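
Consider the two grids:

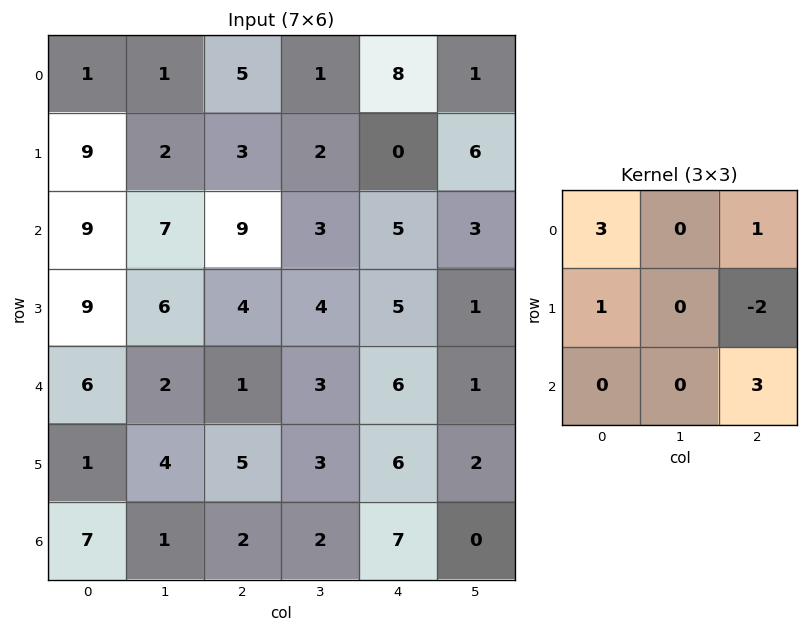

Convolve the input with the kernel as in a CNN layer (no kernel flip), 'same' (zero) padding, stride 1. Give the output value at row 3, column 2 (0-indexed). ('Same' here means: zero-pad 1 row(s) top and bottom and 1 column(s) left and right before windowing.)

The receptive field on the zero-padded input at this output position is [7 9 3 / 6 4 4 / 2 1 3]. Elementwise product with the kernel and sum: 7·3 + 3·1 + 6·1 + 4·-2 + 3·3.

31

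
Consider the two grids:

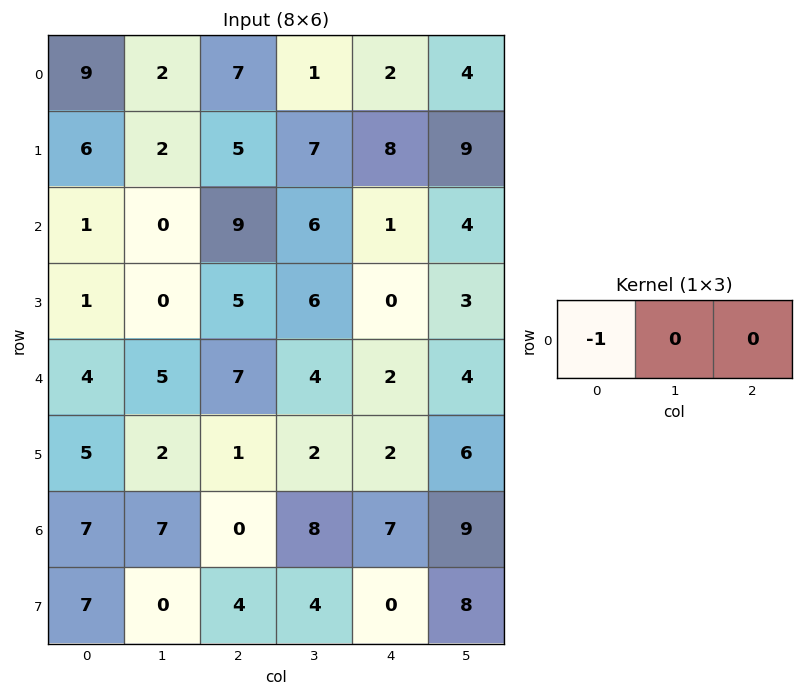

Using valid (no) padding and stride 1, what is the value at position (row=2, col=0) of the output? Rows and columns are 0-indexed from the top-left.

The receptive field on the input at this output position is [1 0 9]. Elementwise product with the kernel and sum: 1·-1.

-1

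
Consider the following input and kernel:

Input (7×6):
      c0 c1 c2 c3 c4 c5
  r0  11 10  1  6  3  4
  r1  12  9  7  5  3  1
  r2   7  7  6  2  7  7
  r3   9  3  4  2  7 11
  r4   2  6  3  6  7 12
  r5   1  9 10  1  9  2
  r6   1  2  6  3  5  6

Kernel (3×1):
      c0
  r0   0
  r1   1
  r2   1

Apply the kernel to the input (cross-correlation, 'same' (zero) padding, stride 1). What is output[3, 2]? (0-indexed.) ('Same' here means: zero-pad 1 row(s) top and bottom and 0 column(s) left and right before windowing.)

The receptive field on the zero-padded input at this output position is [6 / 4 / 3]. Elementwise product with the kernel and sum: 4·1 + 3·1.

7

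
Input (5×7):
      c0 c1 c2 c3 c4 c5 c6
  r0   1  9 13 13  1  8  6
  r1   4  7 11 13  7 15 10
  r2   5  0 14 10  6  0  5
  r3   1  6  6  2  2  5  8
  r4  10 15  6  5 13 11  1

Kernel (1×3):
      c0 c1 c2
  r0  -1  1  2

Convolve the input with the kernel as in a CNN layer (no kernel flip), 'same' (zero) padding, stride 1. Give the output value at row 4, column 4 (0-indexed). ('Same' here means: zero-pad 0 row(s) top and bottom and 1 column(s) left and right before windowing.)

30

The receptive field on the zero-padded input at this output position is [5 13 11]. Elementwise product with the kernel and sum: 5·-1 + 13·1 + 11·2.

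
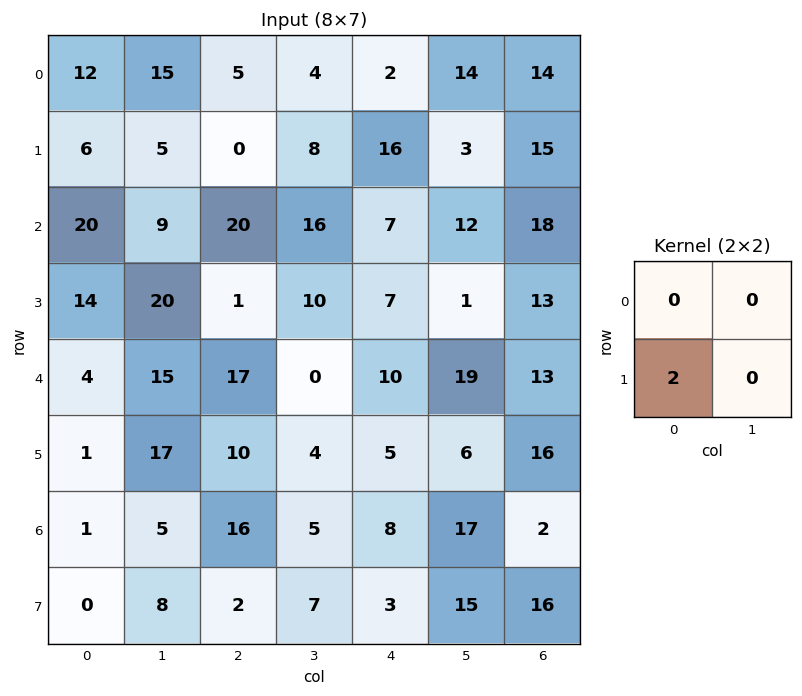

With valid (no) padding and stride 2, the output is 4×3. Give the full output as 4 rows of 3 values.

Output[0,0]: The receptive field on the input at this output position is [12 15 / 6 5]. Elementwise product with the kernel and sum: 6·2.

12 0 32
28 2 14
2 20 10
0 4 6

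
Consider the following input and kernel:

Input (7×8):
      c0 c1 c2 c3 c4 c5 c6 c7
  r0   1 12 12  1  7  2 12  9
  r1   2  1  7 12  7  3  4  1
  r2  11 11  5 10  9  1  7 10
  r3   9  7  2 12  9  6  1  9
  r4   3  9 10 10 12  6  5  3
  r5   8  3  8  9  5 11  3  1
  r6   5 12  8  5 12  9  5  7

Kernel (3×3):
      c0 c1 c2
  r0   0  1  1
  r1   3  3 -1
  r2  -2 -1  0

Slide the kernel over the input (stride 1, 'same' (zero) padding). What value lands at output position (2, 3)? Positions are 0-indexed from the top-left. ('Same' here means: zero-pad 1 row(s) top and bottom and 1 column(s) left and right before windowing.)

The receptive field on the zero-padded input at this output position is [7 12 7 / 5 10 9 / 2 12 9]. Elementwise product with the kernel and sum: 12·1 + 7·1 + 5·3 + 10·3 + 9·-1 + 2·-2 + 12·-1.

39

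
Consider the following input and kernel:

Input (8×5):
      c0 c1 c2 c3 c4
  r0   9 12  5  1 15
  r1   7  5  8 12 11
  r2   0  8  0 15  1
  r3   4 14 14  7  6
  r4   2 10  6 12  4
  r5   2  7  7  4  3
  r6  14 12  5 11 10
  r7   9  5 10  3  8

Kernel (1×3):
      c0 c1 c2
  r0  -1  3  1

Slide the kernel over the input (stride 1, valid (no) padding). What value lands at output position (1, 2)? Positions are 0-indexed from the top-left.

The receptive field on the input at this output position is [8 12 11]. Elementwise product with the kernel and sum: 8·-1 + 12·3 + 11·1.

39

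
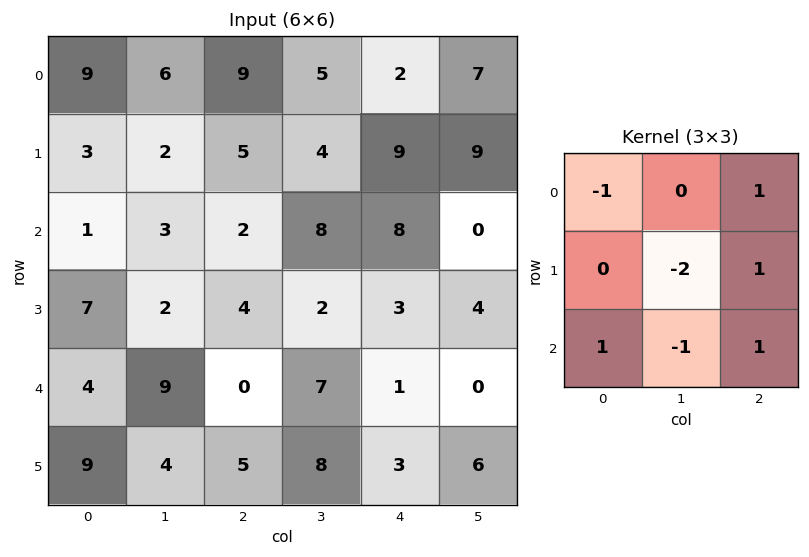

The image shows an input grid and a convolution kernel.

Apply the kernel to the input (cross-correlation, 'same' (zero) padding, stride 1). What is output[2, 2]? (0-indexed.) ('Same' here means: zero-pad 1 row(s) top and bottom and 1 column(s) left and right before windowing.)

The receptive field on the zero-padded input at this output position is [2 5 4 / 3 2 8 / 2 4 2]. Elementwise product with the kernel and sum: 2·-1 + 4·1 + 2·-2 + 8·1 + 2·1 + 4·-1 + 2·1.

6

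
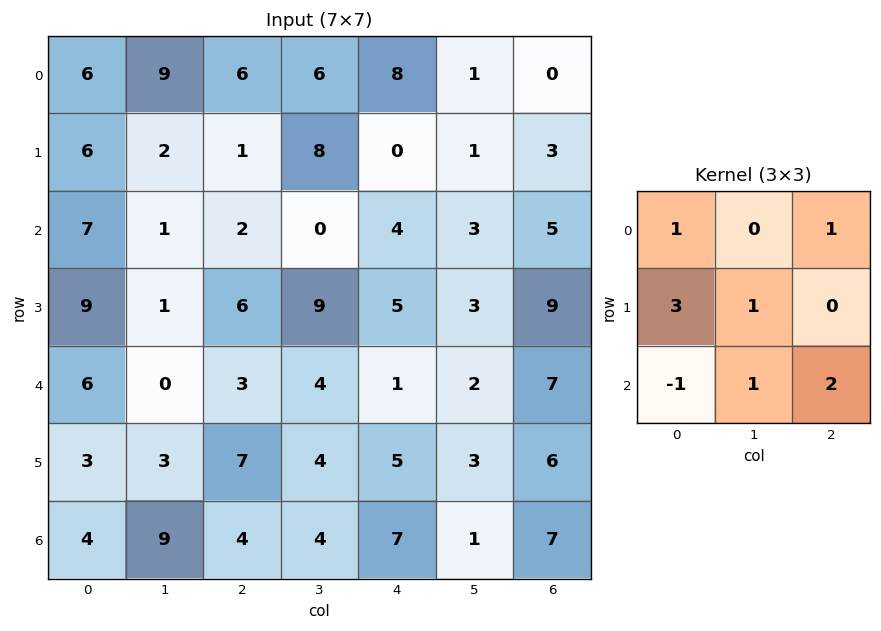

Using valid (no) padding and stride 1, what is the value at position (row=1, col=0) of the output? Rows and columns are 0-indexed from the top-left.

The receptive field on the input at this output position is [6 2 1 / 7 1 2 / 9 1 6]. Elementwise product with the kernel and sum: 6·1 + 1·1 + 7·3 + 1·1 + 9·-1 + 1·1 + 6·2.

33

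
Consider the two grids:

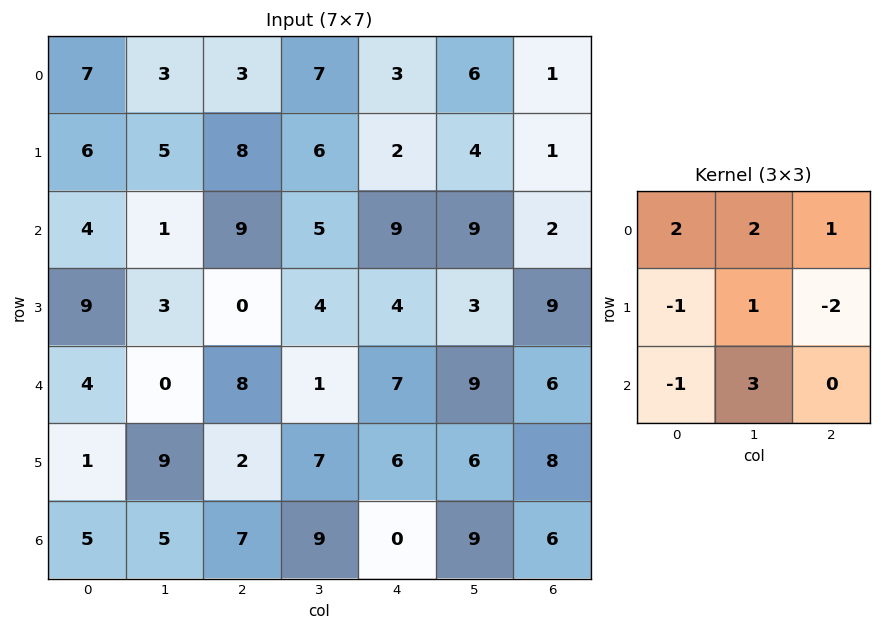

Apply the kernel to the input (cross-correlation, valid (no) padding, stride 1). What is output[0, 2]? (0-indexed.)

The receptive field on the input at this output position is [3 7 3 / 8 6 2 / 9 5 9]. Elementwise product with the kernel and sum: 3·2 + 7·2 + 3·1 + 8·-1 + 6·1 + 2·-2 + 9·-1 + 5·3.

23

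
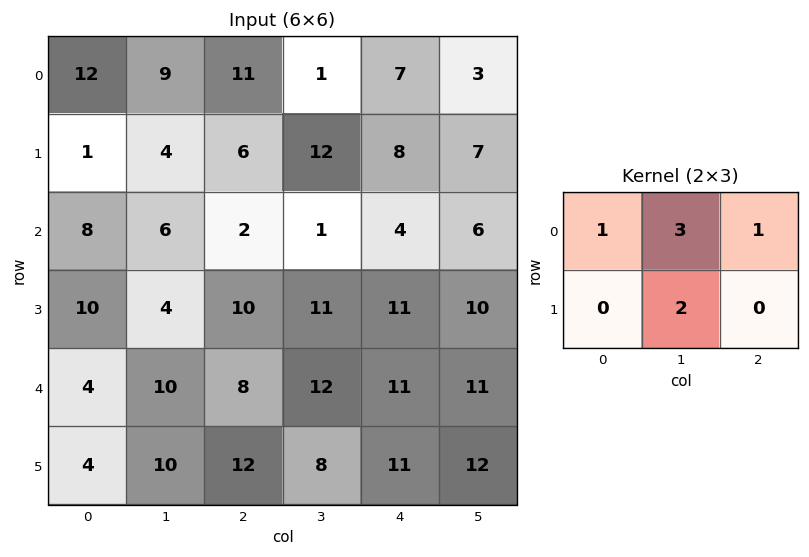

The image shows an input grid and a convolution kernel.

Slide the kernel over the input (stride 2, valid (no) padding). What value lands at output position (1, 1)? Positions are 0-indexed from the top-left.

31

The receptive field on the input at this output position is [2 1 4 / 10 11 11]. Elementwise product with the kernel and sum: 2·1 + 1·3 + 4·1 + 11·2.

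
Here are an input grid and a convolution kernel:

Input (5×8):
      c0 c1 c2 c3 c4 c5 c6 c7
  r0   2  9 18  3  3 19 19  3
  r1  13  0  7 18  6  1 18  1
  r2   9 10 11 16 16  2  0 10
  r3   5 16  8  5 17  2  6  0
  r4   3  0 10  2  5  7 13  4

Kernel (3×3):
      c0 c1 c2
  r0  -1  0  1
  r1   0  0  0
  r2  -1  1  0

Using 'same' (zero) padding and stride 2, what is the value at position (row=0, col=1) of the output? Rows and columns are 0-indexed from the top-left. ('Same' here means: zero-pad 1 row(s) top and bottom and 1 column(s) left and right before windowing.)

7

The receptive field on the zero-padded input at this output position is [0 0 0 / 9 18 3 / 0 7 18]. Elementwise product with the kernel and sum: 0·-1 + 0·1 + 0·-1 + 7·1.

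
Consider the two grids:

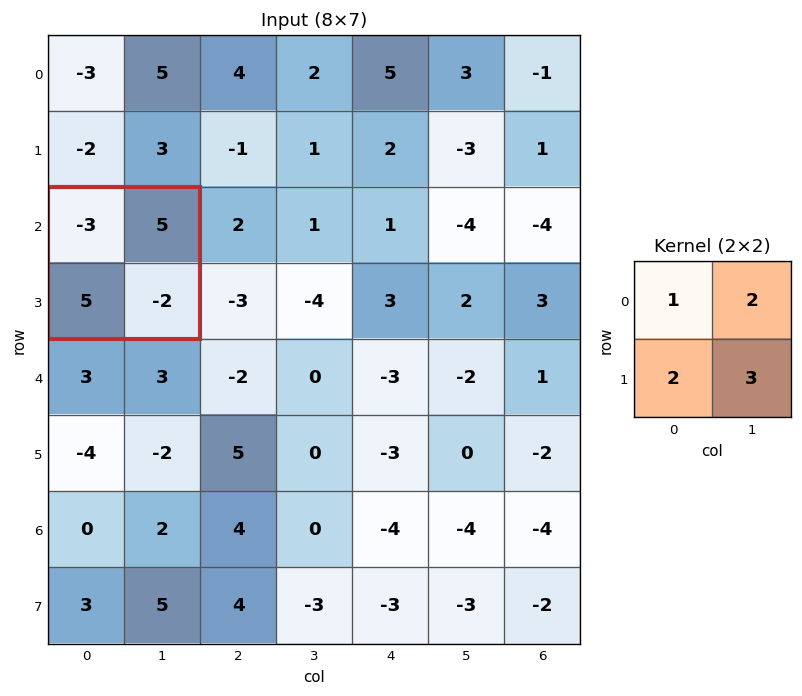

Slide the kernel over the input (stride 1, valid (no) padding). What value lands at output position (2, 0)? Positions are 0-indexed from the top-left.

The receptive field on the input at this output position is [-3 5 / 5 -2]. Elementwise product with the kernel and sum: -3·1 + 5·2 + 5·2 + -2·3.

11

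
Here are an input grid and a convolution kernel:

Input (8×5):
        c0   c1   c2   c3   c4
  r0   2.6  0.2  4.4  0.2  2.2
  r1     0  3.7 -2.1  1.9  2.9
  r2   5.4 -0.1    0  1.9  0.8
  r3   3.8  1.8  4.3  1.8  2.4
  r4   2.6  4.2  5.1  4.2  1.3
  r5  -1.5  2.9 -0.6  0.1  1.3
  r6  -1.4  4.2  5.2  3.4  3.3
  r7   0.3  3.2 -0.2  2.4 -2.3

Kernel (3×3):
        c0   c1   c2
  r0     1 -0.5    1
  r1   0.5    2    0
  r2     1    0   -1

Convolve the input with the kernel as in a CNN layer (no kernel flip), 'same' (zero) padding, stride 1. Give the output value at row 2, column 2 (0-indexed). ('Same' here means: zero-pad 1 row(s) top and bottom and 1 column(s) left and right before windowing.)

6.6

The receptive field on the zero-padded input at this output position is [3.7 -2.1 1.9 / -0.1 0 1.9 / 1.8 4.3 1.8]. Elementwise product with the kernel and sum: 3.7·1 + -2.1·-0.5 + 1.9·1 + -0.1·0.5 + 0·2 + 1.8·1 + 1.8·-1.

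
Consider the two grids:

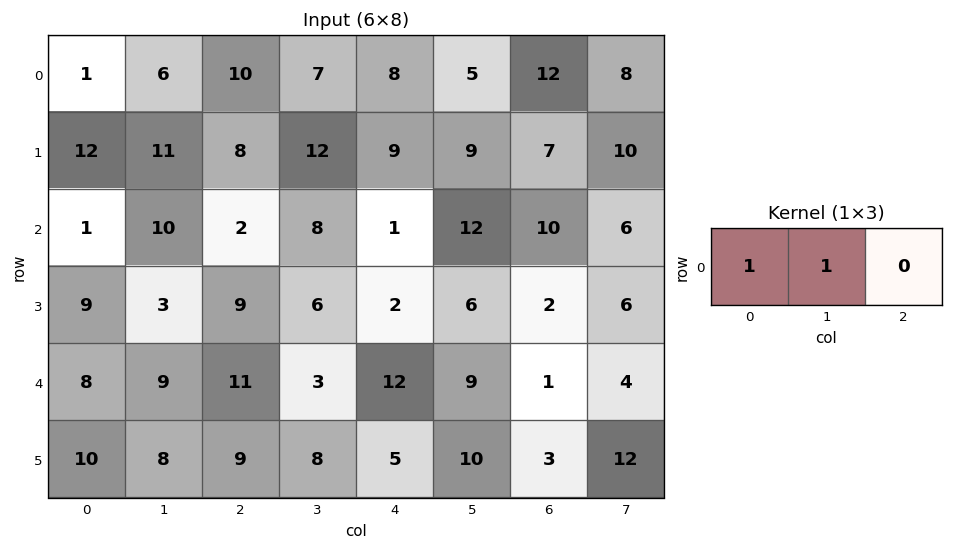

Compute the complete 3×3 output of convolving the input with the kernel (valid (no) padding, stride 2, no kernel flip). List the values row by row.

7 17 13
11 10 13
17 14 21

Output[0,0]: The receptive field on the input at this output position is [1 6 10]. Elementwise product with the kernel and sum: 1·1 + 6·1.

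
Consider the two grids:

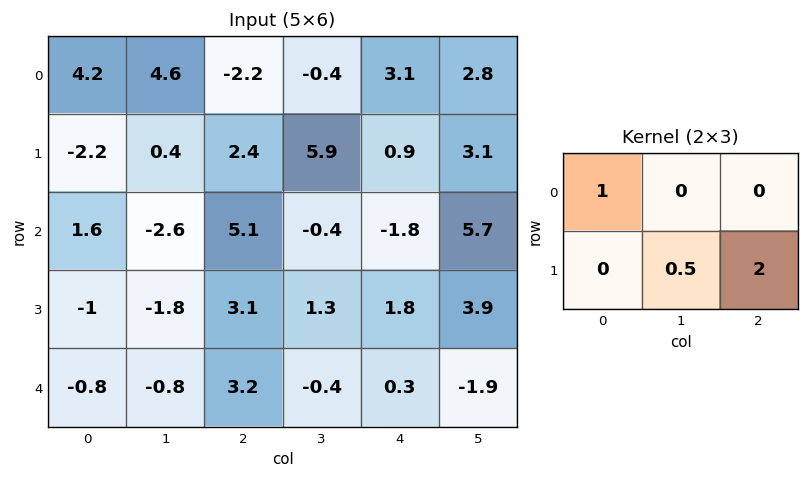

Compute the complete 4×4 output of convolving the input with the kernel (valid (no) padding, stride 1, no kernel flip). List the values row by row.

9.2 17.6 2.55 6.25
6.7 2.15 -1.4 16.4
6.9 1.55 9.35 8.3
5 -1 3.5 -2.35

Output[0,0]: The receptive field on the input at this output position is [4.2 4.6 -2.2 / -2.2 0.4 2.4]. Elementwise product with the kernel and sum: 4.2·1 + 0.4·0.5 + 2.4·2.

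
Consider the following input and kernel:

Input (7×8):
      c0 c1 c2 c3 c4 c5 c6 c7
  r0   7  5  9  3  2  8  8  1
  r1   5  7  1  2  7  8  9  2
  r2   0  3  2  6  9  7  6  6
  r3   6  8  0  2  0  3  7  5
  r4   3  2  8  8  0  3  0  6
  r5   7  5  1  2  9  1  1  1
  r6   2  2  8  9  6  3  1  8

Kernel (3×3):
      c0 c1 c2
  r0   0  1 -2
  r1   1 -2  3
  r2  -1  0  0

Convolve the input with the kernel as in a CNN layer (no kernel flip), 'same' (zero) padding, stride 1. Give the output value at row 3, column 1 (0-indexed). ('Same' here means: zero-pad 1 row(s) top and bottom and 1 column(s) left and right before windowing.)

-14

The receptive field on the zero-padded input at this output position is [0 3 2 / 6 8 0 / 3 2 8]. Elementwise product with the kernel and sum: 3·1 + 2·-2 + 6·1 + 8·-2 + 0·3 + 3·-1.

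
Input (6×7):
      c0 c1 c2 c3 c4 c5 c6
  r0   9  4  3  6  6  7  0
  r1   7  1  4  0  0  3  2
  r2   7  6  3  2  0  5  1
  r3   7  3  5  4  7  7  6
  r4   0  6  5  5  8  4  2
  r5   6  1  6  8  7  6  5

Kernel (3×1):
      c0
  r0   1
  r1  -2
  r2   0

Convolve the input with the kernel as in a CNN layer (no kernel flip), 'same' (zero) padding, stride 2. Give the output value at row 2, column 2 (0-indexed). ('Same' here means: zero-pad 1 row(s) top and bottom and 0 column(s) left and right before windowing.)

The receptive field on the zero-padded input at this output position is [7 / 8 / 7]. Elementwise product with the kernel and sum: 7·1 + 8·-2.

-9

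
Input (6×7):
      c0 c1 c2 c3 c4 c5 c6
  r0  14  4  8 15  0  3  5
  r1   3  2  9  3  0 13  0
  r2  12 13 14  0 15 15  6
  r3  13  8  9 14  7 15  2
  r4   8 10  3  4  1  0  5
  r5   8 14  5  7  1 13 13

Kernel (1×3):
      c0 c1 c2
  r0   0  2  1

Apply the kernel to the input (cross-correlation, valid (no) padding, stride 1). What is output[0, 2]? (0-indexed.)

The receptive field on the input at this output position is [8 15 0]. Elementwise product with the kernel and sum: 15·2 + 0·1.

30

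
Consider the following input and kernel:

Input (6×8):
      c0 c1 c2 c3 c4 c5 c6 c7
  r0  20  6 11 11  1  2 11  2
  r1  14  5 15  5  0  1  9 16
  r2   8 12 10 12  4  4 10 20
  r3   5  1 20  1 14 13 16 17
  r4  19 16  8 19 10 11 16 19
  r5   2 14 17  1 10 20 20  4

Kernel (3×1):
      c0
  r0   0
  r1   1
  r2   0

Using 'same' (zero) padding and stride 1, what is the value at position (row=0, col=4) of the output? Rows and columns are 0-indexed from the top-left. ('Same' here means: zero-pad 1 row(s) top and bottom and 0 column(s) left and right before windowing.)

1

The receptive field on the zero-padded input at this output position is [0 / 1 / 0]. Elementwise product with the kernel and sum: 1·1.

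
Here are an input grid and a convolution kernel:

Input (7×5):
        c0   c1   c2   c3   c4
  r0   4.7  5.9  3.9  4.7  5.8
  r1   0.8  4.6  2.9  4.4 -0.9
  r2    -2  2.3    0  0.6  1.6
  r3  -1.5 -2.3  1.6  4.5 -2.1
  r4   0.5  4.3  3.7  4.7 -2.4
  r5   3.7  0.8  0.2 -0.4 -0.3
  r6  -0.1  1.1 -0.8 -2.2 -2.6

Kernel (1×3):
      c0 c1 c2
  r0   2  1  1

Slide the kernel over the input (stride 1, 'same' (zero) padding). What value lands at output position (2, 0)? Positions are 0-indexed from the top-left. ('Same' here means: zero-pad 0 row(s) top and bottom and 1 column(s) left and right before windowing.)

The receptive field on the zero-padded input at this output position is [0 -2 2.3]. Elementwise product with the kernel and sum: 0·2 + -2·1 + 2.3·1.

0.3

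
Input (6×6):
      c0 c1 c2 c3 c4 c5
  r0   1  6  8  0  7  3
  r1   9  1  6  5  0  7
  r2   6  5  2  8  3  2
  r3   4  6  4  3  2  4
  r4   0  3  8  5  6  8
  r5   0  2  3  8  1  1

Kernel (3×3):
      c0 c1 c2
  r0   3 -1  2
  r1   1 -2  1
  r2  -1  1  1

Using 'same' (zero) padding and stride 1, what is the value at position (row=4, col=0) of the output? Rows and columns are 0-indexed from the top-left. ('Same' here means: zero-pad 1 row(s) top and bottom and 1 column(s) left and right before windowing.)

13

The receptive field on the zero-padded input at this output position is [0 4 6 / 0 0 3 / 0 0 2]. Elementwise product with the kernel and sum: 0·3 + 4·-1 + 6·2 + 0·1 + 0·-2 + 3·1 + 0·-1 + 0·1 + 2·1.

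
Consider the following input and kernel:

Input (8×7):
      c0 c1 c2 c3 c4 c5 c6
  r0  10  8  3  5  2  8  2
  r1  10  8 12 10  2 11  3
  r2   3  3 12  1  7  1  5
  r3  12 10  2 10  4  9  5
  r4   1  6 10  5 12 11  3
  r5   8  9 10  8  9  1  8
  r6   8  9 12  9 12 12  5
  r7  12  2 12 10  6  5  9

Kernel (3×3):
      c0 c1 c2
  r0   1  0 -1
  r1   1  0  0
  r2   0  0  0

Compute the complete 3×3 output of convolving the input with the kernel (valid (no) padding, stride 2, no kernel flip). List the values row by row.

17 13 2
3 7 6
-1 8 18

Output[0,0]: The receptive field on the input at this output position is [10 8 3 / 10 8 12 / 3 3 12]. Elementwise product with the kernel and sum: 10·1 + 3·-1 + 10·1.
Output[0,1]: The receptive field on the input at this output position is [3 5 2 / 12 10 2 / 12 1 7]. Elementwise product with the kernel and sum: 3·1 + 2·-1 + 12·1.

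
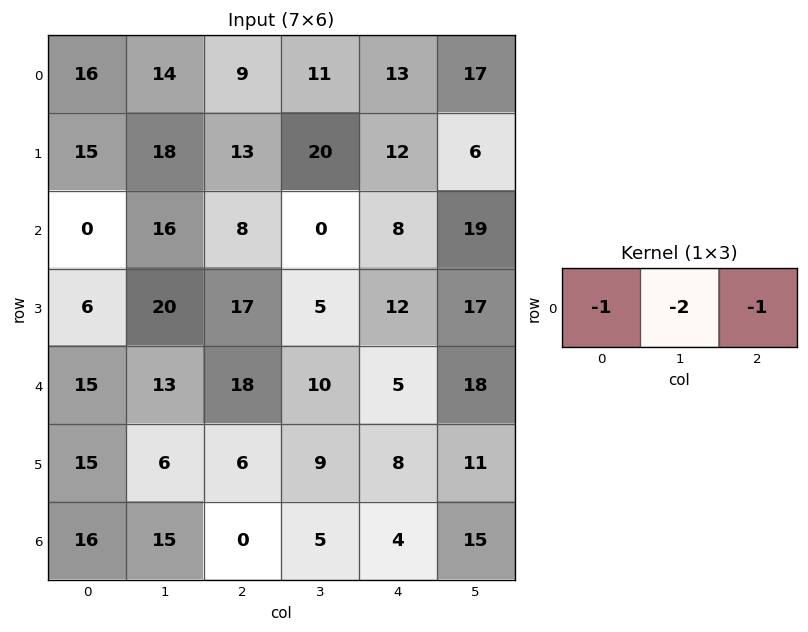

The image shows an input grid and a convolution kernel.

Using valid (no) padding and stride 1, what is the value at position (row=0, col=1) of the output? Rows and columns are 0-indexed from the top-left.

-43

The receptive field on the input at this output position is [14 9 11]. Elementwise product with the kernel and sum: 14·-1 + 9·-2 + 11·-1.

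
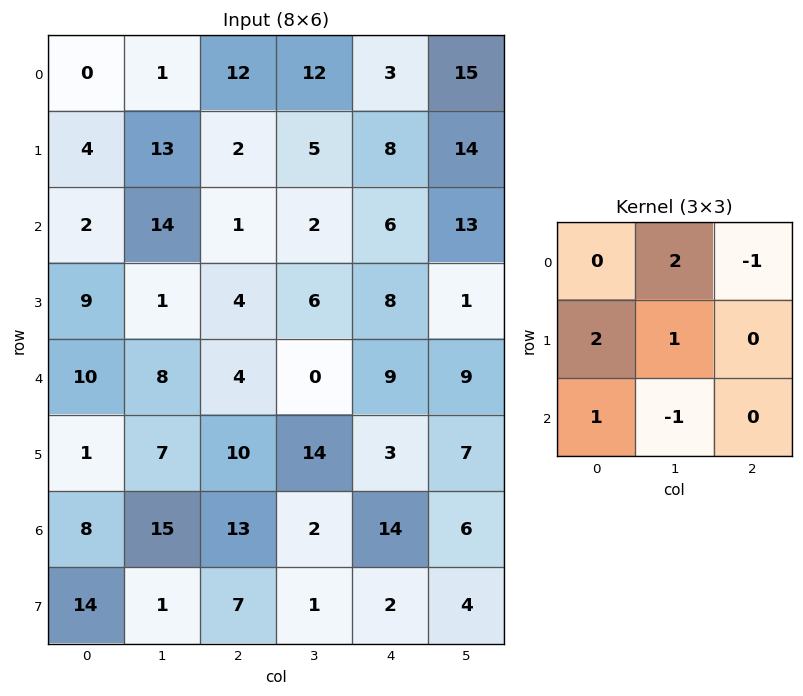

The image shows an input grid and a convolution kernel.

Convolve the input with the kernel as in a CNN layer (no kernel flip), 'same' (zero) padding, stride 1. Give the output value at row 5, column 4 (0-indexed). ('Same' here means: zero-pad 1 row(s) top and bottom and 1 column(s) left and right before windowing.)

28

The receptive field on the zero-padded input at this output position is [0 9 9 / 14 3 7 / 2 14 6]. Elementwise product with the kernel and sum: 9·2 + 9·-1 + 14·2 + 3·1 + 2·1 + 14·-1.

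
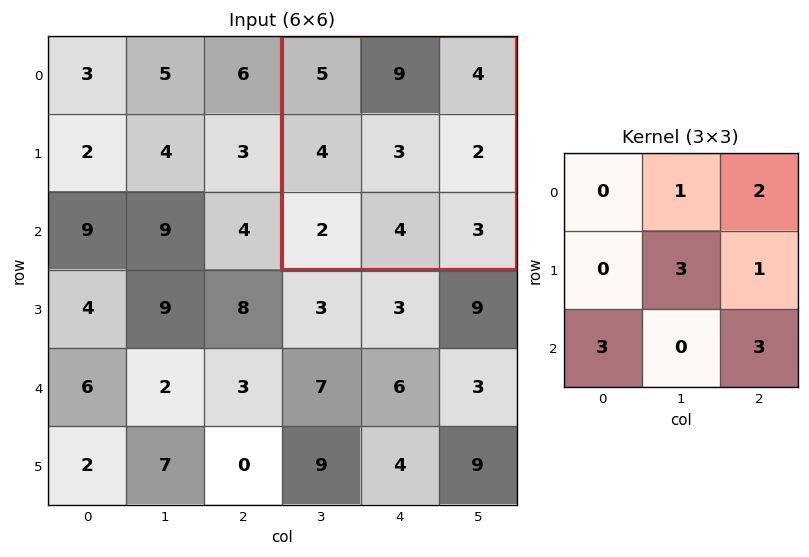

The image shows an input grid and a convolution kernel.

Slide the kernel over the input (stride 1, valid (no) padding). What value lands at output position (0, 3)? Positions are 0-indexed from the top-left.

43

The receptive field on the input at this output position is [5 9 4 / 4 3 2 / 2 4 3]. Elementwise product with the kernel and sum: 9·1 + 4·2 + 3·3 + 2·1 + 2·3 + 3·3.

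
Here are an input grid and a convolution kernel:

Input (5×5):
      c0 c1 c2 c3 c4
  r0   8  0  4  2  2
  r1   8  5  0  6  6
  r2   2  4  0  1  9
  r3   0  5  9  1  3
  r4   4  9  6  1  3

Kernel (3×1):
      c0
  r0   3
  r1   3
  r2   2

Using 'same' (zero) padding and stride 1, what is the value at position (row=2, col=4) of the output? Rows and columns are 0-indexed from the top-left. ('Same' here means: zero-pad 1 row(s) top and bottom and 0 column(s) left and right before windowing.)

The receptive field on the zero-padded input at this output position is [6 / 9 / 3]. Elementwise product with the kernel and sum: 6·3 + 9·3 + 3·2.

51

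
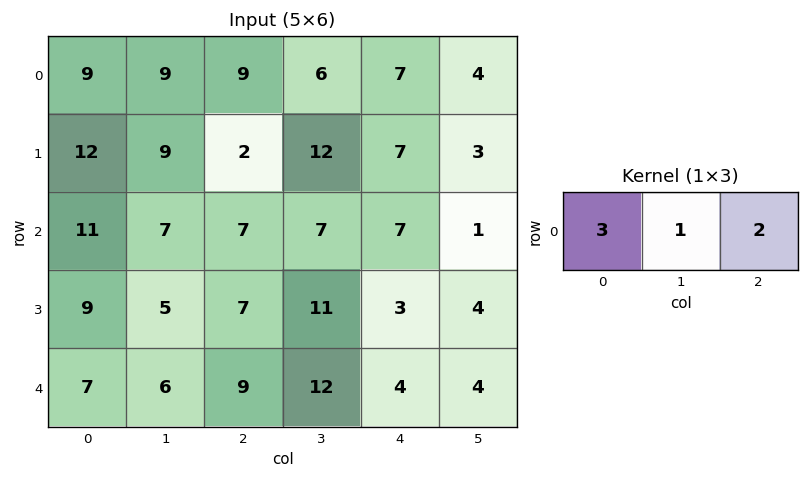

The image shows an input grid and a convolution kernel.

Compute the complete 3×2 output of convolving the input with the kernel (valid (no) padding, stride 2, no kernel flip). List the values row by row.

54 47
54 42
45 47

Output[0,0]: The receptive field on the input at this output position is [9 9 9]. Elementwise product with the kernel and sum: 9·3 + 9·1 + 9·2.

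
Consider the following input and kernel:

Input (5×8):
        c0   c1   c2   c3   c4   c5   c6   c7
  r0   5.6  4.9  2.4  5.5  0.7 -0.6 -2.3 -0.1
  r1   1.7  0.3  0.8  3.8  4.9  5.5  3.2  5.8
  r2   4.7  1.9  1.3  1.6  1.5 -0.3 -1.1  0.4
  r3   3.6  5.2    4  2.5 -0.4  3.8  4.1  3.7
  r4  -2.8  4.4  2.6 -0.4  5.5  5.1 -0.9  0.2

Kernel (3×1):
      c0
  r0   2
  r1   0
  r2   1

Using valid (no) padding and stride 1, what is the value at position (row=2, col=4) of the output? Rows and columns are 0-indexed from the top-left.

8.5

The receptive field on the input at this output position is [1.5 / -0.4 / 5.5]. Elementwise product with the kernel and sum: 1.5·2 + 5.5·1.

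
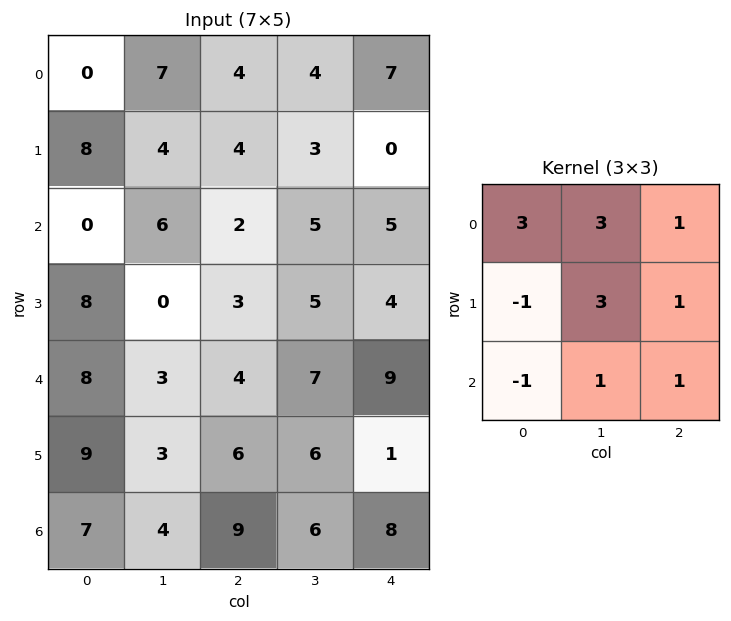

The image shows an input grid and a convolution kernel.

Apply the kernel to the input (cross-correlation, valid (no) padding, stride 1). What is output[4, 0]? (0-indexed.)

The receptive field on the input at this output position is [8 3 4 / 9 3 6 / 7 4 9]. Elementwise product with the kernel and sum: 8·3 + 3·3 + 4·1 + 9·-1 + 3·3 + 6·1 + 7·-1 + 4·1 + 9·1.

49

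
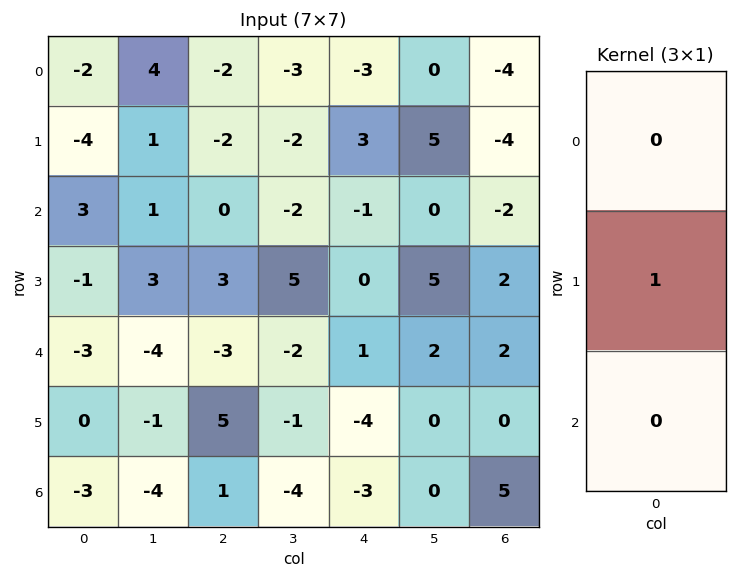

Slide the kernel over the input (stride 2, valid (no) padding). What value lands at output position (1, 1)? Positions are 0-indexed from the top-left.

3

The receptive field on the input at this output position is [0 / 3 / -3]. Elementwise product with the kernel and sum: 3·1.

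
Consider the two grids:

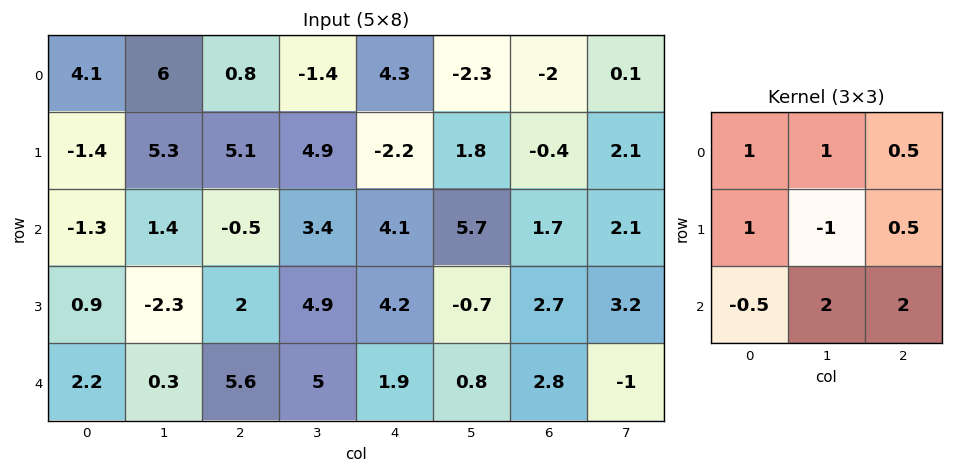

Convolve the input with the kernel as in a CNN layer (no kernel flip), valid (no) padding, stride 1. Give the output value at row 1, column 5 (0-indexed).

19.65

The receptive field on the input at this output position is [1.8 -0.4 2.1 / 5.7 1.7 2.1 / -0.7 2.7 3.2]. Elementwise product with the kernel and sum: 1.8·1 + -0.4·1 + 2.1·0.5 + 5.7·1 + 1.7·-1 + 2.1·0.5 + -0.7·-0.5 + 2.7·2 + 3.2·2.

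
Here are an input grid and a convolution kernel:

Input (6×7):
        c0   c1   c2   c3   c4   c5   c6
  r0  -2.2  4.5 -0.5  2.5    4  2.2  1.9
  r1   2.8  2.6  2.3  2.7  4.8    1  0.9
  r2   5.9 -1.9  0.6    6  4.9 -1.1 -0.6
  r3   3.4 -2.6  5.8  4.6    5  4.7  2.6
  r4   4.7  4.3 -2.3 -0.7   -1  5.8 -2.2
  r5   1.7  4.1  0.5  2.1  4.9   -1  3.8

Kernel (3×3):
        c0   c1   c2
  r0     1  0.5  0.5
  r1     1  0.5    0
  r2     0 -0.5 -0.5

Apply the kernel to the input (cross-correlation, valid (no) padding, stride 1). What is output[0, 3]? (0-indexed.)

The receptive field on the input at this output position is [2.5 4 2.2 / 2.7 4.8 1 / 6 4.9 -1.1]. Elementwise product with the kernel and sum: 2.5·1 + 4·0.5 + 2.2·0.5 + 2.7·1 + 4.8·0.5 + 4.9·-0.5 + -1.1·-0.5.

8.8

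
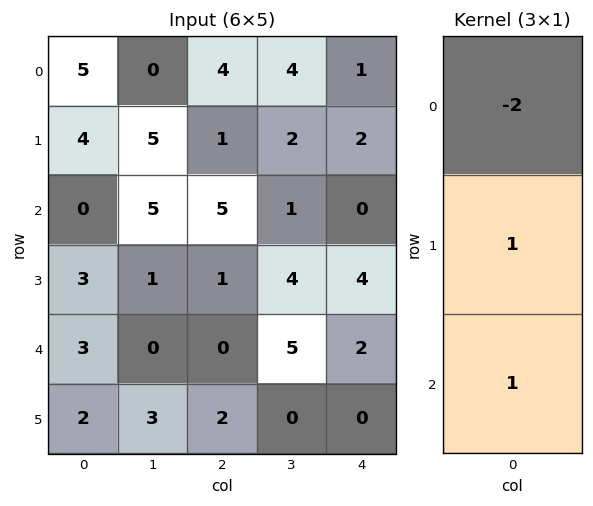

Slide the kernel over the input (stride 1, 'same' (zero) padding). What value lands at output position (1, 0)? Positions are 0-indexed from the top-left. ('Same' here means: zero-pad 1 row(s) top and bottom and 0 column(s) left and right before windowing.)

The receptive field on the zero-padded input at this output position is [5 / 4 / 0]. Elementwise product with the kernel and sum: 5·-2 + 4·1 + 0·1.

-6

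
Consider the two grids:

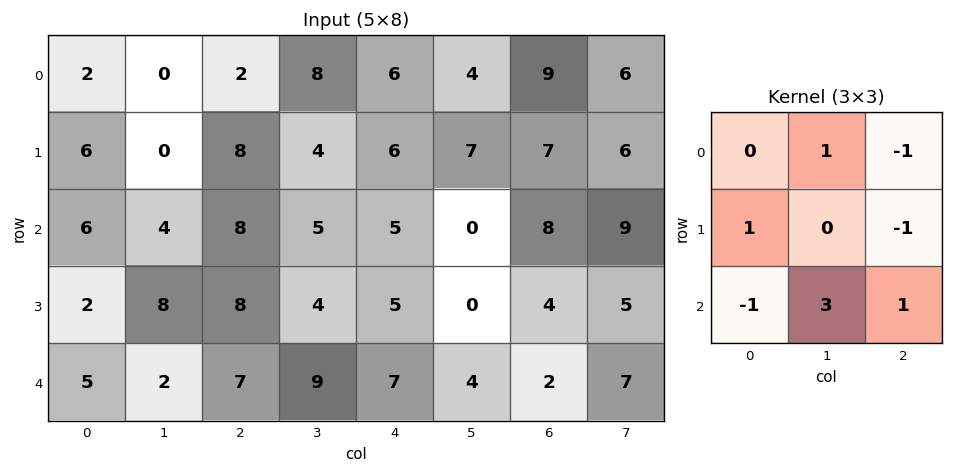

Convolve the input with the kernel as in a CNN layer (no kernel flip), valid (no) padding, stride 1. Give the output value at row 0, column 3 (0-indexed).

9

The receptive field on the input at this output position is [8 6 4 / 4 6 7 / 5 5 0]. Elementwise product with the kernel and sum: 6·1 + 4·-1 + 4·1 + 7·-1 + 5·-1 + 5·3 + 0·1.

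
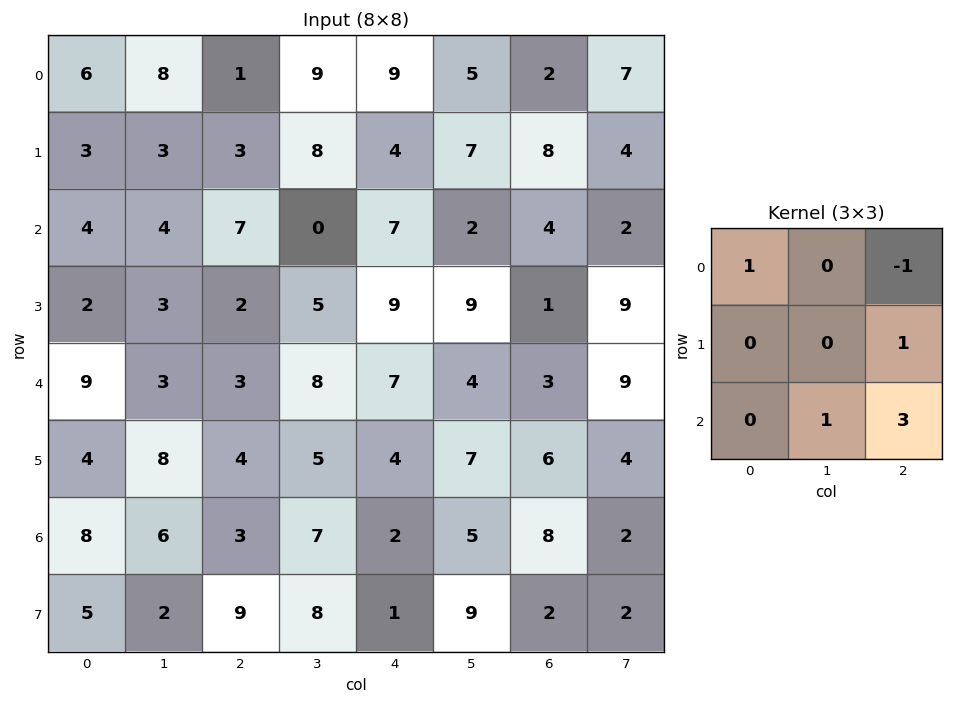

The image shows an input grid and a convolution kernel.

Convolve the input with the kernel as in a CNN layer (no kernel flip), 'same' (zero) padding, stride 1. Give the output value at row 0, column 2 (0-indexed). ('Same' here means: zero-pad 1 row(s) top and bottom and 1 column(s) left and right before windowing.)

The receptive field on the zero-padded input at this output position is [0 0 0 / 8 1 9 / 3 3 8]. Elementwise product with the kernel and sum: 0·1 + 0·-1 + 9·1 + 3·1 + 8·3.

36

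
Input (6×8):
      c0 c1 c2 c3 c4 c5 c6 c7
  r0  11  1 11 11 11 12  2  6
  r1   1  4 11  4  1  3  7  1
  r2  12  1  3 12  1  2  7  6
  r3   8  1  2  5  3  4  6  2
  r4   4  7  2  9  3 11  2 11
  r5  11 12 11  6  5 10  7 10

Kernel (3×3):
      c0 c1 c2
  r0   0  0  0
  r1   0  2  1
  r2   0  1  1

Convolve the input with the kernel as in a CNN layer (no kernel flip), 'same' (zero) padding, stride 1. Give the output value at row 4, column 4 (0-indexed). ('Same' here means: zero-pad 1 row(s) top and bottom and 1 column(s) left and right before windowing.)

The receptive field on the zero-padded input at this output position is [5 3 4 / 9 3 11 / 6 5 10]. Elementwise product with the kernel and sum: 3·2 + 11·1 + 5·1 + 10·1.

32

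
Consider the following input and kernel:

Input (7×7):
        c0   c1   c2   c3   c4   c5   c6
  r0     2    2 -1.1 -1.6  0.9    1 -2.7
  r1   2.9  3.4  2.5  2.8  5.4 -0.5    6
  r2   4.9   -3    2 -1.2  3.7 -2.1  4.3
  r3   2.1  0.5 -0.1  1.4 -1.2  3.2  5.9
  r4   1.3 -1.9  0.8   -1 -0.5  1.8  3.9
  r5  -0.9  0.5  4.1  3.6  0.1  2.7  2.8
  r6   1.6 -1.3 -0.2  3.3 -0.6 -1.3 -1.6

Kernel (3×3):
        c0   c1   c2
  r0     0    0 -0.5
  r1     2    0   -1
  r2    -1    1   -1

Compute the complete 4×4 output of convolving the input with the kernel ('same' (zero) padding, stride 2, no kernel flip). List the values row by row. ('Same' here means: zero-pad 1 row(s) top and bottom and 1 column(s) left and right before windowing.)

Output[0,0]: The receptive field on the zero-padded input at this output position is [0 0 0 / 0 2 2 / 0 2.9 3.4]. Elementwise product with the kernel and sum: 0·-0.5 + 0·2 + 2·-1 + 0·-1 + 2.9·1 + 3.4·-1.

-2.5 1.9 -1.1 8.5
2.9 -8.2 -5.85 -1.5
0.25 -3.5 -11.6 3.7
1.05 -7.7 6.55 -2.6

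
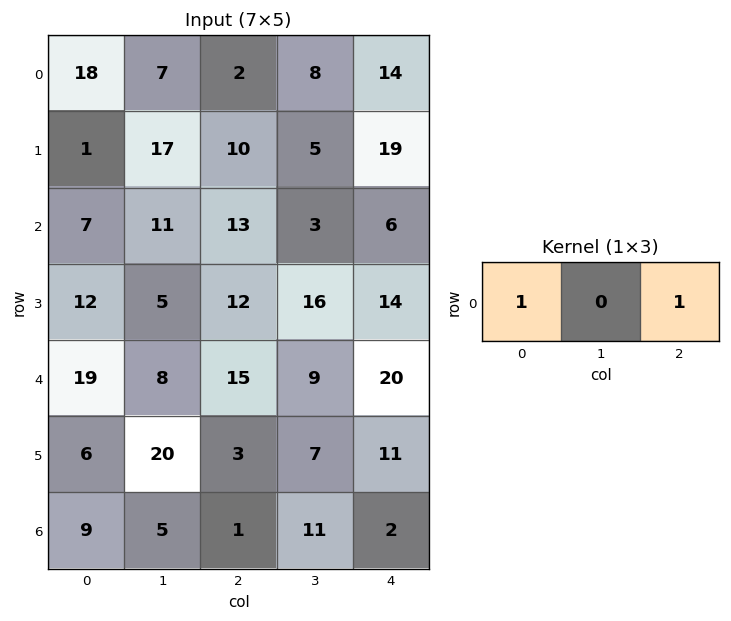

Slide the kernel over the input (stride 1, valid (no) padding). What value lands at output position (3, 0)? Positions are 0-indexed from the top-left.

24

The receptive field on the input at this output position is [12 5 12]. Elementwise product with the kernel and sum: 12·1 + 12·1.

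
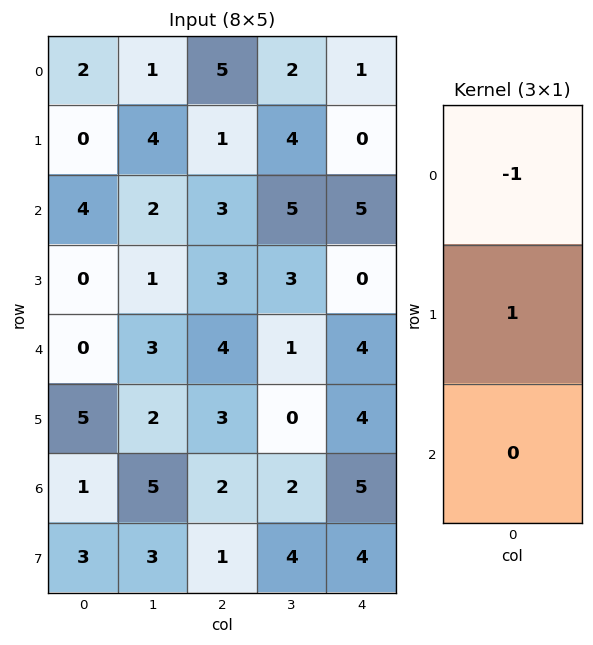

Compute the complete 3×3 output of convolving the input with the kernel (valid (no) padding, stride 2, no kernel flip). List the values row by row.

Output[0,0]: The receptive field on the input at this output position is [2 / 0 / 4]. Elementwise product with the kernel and sum: 2·-1 + 0·1.

-2 -4 -1
-4 0 -5
5 -1 0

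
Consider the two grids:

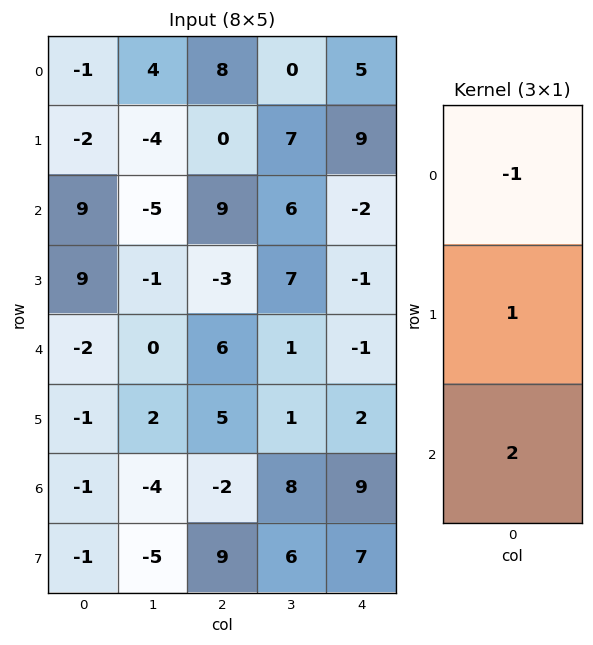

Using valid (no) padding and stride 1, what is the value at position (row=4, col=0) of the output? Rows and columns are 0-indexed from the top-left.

-1

The receptive field on the input at this output position is [-2 / -1 / -1]. Elementwise product with the kernel and sum: -2·-1 + -1·1 + -1·2.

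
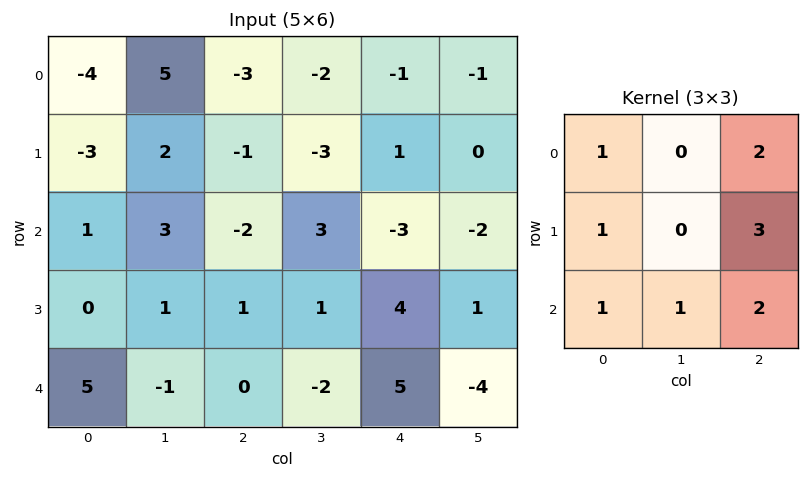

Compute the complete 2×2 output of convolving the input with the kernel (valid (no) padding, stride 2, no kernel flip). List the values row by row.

Output[0,0]: The receptive field on the input at this output position is [-4 5 -3 / -3 2 -1 / 1 3 -2]. Elementwise product with the kernel and sum: -4·1 + -3·2 + -3·1 + -1·3 + 1·1 + 3·1 + -2·2.

-16 -8
4 13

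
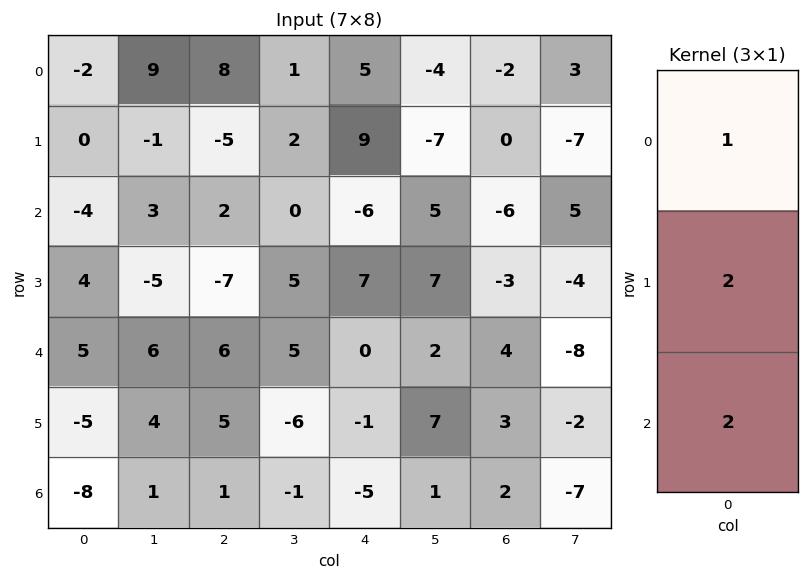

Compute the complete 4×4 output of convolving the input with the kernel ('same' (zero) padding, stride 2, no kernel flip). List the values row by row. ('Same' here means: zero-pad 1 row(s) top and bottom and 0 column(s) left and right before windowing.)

Output[0,0]: The receptive field on the zero-padded input at this output position is [0 / -2 / 0]. Elementwise product with the kernel and sum: 0·1 + -2·2 + 0·2.
Output[0,1]: The receptive field on the zero-padded input at this output position is [0 / 8 / -5]. Elementwise product with the kernel and sum: 0·1 + 8·2 + -5·2.

-4 6 28 -4
0 -15 11 -18
4 15 5 11
-21 7 -11 7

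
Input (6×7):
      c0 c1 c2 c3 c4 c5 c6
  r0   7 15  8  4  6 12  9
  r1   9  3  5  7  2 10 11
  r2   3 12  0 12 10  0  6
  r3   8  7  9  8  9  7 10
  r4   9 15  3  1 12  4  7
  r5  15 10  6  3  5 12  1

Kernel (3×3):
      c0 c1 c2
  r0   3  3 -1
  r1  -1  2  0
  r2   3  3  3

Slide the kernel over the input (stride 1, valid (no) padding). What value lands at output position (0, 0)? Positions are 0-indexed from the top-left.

100

The receptive field on the input at this output position is [7 15 8 / 9 3 5 / 3 12 0]. Elementwise product with the kernel and sum: 7·3 + 15·3 + 8·-1 + 9·-1 + 3·2 + 3·3 + 12·3 + 0·3.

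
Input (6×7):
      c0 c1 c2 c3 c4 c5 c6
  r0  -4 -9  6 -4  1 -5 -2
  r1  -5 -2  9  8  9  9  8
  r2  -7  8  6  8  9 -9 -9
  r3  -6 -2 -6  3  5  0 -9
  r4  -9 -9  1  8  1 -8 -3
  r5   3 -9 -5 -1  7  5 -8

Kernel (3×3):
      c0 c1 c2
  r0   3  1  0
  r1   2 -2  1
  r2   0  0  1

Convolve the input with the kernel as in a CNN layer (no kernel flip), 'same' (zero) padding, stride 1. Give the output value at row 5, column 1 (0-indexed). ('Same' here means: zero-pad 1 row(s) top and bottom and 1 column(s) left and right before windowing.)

-17

The receptive field on the zero-padded input at this output position is [-9 -9 1 / 3 -9 -5 / 0 0 0]. Elementwise product with the kernel and sum: -9·3 + -9·1 + 3·2 + -9·-2 + -5·1 + 0·1.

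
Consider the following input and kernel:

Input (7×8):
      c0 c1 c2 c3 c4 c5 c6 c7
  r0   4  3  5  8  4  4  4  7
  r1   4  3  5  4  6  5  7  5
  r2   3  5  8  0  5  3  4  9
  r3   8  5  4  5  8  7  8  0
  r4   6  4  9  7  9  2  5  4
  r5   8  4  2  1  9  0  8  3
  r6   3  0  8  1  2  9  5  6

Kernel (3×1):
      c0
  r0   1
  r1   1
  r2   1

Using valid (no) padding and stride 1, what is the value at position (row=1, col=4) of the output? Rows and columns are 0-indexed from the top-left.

19

The receptive field on the input at this output position is [6 / 5 / 8]. Elementwise product with the kernel and sum: 6·1 + 5·1 + 8·1.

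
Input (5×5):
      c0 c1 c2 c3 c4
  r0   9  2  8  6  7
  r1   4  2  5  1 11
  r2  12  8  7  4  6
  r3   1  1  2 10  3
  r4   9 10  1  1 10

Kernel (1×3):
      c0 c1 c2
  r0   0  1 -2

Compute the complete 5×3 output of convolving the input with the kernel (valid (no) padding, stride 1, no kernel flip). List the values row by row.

Output[0,0]: The receptive field on the input at this output position is [9 2 8]. Elementwise product with the kernel and sum: 2·1 + 8·-2.

-14 -4 -8
-8 3 -21
-6 -1 -8
-3 -18 4
8 -1 -19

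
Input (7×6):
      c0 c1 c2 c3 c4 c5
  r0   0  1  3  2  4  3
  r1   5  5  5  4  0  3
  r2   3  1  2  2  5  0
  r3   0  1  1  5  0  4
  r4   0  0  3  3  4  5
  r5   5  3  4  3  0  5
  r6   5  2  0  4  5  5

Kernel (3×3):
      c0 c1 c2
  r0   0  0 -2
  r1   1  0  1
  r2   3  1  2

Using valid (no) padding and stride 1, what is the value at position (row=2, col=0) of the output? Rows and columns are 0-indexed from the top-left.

The receptive field on the input at this output position is [3 1 2 / 0 1 1 / 0 0 3]. Elementwise product with the kernel and sum: 2·-2 + 0·1 + 1·1 + 0·3 + 0·1 + 3·2.

3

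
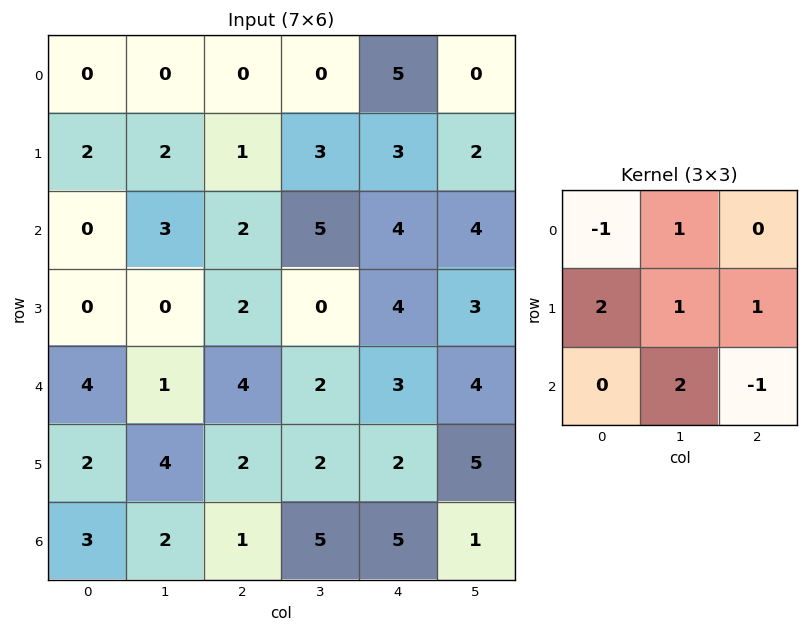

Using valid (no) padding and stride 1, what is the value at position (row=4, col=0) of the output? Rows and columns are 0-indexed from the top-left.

10

The receptive field on the input at this output position is [4 1 4 / 2 4 2 / 3 2 1]. Elementwise product with the kernel and sum: 4·-1 + 1·1 + 2·2 + 4·1 + 2·1 + 2·2 + 1·-1.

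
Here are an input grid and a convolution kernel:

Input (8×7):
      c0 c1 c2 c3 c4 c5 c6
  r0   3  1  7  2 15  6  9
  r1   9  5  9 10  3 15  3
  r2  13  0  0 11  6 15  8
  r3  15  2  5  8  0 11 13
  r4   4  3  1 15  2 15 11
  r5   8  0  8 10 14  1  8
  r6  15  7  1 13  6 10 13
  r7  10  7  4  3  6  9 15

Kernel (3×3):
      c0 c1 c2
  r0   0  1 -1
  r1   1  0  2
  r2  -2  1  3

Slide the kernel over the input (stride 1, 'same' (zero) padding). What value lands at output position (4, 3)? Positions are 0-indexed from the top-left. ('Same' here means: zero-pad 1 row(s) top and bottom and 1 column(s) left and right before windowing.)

49

The receptive field on the zero-padded input at this output position is [5 8 0 / 1 15 2 / 8 10 14]. Elementwise product with the kernel and sum: 8·1 + 0·-1 + 1·1 + 2·2 + 8·-2 + 10·1 + 14·3.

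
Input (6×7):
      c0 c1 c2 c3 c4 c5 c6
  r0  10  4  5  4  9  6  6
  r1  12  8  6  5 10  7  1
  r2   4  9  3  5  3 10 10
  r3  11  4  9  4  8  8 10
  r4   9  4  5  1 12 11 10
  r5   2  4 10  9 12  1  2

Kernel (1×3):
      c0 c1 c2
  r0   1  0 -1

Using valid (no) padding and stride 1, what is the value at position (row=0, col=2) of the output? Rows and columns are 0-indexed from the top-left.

-4

The receptive field on the input at this output position is [5 4 9]. Elementwise product with the kernel and sum: 5·1 + 9·-1.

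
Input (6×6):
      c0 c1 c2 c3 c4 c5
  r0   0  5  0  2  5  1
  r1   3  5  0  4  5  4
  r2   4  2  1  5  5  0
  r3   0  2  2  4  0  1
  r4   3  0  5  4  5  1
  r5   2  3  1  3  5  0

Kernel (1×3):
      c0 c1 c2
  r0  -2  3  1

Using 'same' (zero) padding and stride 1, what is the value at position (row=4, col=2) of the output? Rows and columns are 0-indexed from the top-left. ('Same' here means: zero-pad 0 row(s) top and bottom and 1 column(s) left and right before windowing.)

The receptive field on the zero-padded input at this output position is [0 5 4]. Elementwise product with the kernel and sum: 0·-2 + 5·3 + 4·1.

19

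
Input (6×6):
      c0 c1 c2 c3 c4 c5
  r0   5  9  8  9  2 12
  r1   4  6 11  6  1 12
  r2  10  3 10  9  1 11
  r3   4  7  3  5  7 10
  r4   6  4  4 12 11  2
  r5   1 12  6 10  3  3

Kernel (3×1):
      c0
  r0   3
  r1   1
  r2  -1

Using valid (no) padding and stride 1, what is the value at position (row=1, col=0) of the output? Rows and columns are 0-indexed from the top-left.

The receptive field on the input at this output position is [4 / 10 / 4]. Elementwise product with the kernel and sum: 4·3 + 10·1 + 4·-1.

18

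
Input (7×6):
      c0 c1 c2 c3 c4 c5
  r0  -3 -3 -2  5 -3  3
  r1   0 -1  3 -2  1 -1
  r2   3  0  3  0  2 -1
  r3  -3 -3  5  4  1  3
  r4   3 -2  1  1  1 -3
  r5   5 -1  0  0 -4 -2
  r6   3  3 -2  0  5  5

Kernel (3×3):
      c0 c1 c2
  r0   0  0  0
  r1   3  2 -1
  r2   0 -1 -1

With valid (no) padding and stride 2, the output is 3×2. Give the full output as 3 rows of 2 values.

-8 2
-19 20
12 -1

Output[0,0]: The receptive field on the input at this output position is [-3 -3 -2 / 0 -1 3 / 3 0 3]. Elementwise product with the kernel and sum: 0·3 + -1·2 + 3·-1 + 0·-1 + 3·-1.
Output[0,1]: The receptive field on the input at this output position is [-2 5 -3 / 3 -2 1 / 3 0 2]. Elementwise product with the kernel and sum: 3·3 + -2·2 + 1·-1 + 0·-1 + 2·-1.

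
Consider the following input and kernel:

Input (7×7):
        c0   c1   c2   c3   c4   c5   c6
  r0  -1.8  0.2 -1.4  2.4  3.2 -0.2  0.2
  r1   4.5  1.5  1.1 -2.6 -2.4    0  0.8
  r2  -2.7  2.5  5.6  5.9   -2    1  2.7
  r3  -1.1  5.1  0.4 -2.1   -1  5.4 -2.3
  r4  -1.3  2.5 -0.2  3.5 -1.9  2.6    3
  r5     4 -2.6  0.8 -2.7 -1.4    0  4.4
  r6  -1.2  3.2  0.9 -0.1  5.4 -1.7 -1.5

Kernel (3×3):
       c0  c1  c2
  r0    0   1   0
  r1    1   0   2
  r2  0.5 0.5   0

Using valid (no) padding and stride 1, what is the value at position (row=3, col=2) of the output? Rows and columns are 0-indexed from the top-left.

The receptive field on the input at this output position is [0.4 -2.1 -1 / -0.2 3.5 -1.9 / 0.8 -2.7 -1.4]. Elementwise product with the kernel and sum: -2.1·1 + -0.2·1 + -1.9·2 + 0.8·0.5 + -2.7·0.5.

-7.05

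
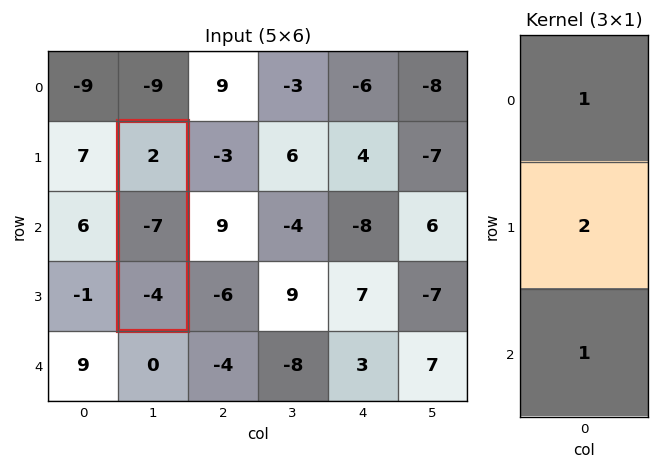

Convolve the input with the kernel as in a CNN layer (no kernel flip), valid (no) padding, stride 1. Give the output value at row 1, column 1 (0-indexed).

The receptive field on the input at this output position is [2 / -7 / -4]. Elementwise product with the kernel and sum: 2·1 + -7·2 + -4·1.

-16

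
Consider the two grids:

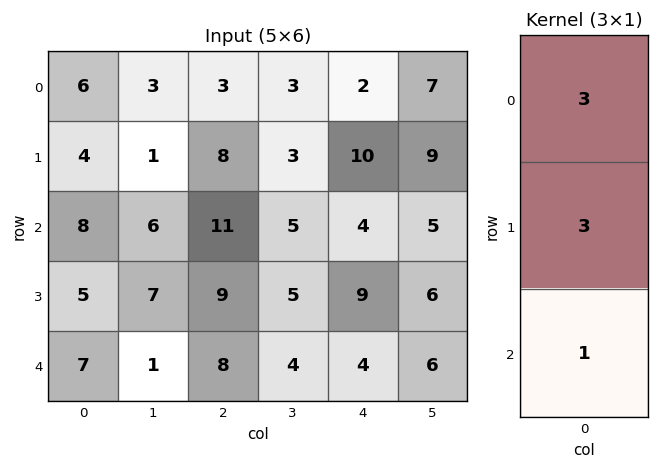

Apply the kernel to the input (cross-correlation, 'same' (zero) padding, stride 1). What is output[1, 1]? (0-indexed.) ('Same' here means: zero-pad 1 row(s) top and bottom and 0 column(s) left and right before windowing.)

18

The receptive field on the zero-padded input at this output position is [3 / 1 / 6]. Elementwise product with the kernel and sum: 3·3 + 1·3 + 6·1.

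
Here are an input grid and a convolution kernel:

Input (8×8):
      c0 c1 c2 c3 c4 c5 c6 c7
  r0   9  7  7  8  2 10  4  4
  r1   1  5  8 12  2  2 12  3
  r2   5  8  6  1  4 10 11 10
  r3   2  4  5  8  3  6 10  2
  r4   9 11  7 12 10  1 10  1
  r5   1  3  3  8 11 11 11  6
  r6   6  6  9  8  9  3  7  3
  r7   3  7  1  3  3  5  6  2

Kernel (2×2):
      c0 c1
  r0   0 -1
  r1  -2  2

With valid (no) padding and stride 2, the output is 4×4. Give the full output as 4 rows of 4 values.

1 0 -10 -22
-4 5 -4 -26
-7 -2 -1 -11
2 -4 1 -11

Output[0,0]: The receptive field on the input at this output position is [9 7 / 1 5]. Elementwise product with the kernel and sum: 7·-1 + 1·-2 + 5·2.
Output[0,1]: The receptive field on the input at this output position is [7 8 / 8 12]. Elementwise product with the kernel and sum: 8·-1 + 8·-2 + 12·2.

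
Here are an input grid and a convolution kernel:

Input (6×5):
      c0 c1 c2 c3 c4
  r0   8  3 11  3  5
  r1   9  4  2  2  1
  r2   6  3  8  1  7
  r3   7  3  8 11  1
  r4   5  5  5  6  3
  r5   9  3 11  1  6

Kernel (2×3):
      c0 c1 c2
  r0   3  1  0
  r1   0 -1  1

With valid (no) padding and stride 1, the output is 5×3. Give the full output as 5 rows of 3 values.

Output[0,0]: The receptive field on the input at this output position is [8 3 11 / 9 4 2]. Elementwise product with the kernel and sum: 8·3 + 3·1 + 4·-1 + 2·1.
Output[0,1]: The receptive field on the input at this output position is [3 11 3 / 4 2 2]. Elementwise product with the kernel and sum: 3·3 + 11·1 + 2·-1 + 2·1.

25 20 35
36 7 14
26 20 15
24 18 32
28 10 26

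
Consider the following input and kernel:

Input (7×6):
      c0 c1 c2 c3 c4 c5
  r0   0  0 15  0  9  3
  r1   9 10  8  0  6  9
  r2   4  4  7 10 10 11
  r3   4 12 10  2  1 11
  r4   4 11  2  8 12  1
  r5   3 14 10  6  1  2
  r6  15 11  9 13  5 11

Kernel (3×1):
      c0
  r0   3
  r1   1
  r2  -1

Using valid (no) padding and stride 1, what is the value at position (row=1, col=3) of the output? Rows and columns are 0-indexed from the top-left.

8

The receptive field on the input at this output position is [0 / 10 / 2]. Elementwise product with the kernel and sum: 0·3 + 10·1 + 2·-1.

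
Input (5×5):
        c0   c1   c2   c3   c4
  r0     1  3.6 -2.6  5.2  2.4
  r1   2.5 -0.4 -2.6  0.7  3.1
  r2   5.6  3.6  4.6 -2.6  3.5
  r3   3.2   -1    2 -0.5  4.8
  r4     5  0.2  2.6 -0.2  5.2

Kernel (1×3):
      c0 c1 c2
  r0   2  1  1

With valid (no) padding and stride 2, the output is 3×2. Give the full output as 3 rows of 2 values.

Output[0,0]: The receptive field on the input at this output position is [1 3.6 -2.6]. Elementwise product with the kernel and sum: 1·2 + 3.6·1 + -2.6·1.

3 2.4
19.4 10.1
12.8 10.2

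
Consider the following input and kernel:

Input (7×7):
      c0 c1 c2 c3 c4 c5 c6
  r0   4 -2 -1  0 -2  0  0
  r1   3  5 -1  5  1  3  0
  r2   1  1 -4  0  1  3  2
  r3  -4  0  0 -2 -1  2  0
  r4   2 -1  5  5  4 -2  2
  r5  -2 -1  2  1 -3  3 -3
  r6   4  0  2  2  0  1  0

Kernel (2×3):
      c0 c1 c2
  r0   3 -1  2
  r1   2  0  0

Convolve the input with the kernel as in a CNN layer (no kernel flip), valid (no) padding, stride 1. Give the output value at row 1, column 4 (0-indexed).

2

The receptive field on the input at this output position is [1 3 0 / 1 3 2]. Elementwise product with the kernel and sum: 1·3 + 3·-1 + 0·2 + 1·2.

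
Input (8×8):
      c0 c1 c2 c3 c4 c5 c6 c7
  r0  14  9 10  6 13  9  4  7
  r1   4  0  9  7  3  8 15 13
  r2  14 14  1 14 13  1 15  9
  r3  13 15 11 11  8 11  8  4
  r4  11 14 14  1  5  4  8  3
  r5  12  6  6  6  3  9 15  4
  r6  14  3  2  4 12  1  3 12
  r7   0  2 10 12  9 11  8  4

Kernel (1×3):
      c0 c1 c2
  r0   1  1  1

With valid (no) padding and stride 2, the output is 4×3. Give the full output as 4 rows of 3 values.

Output[0,0]: The receptive field on the input at this output position is [14 9 10]. Elementwise product with the kernel and sum: 14·1 + 9·1 + 10·1.
Output[0,1]: The receptive field on the input at this output position is [10 6 13]. Elementwise product with the kernel and sum: 10·1 + 6·1 + 13·1.

33 29 26
29 28 29
39 20 17
19 18 16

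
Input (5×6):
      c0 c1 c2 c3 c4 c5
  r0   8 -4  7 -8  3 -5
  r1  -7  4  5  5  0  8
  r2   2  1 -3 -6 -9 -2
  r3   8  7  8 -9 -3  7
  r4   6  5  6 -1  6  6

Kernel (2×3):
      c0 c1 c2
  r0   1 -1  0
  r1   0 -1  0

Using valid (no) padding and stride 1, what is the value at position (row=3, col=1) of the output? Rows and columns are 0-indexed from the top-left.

-7

The receptive field on the input at this output position is [7 8 -9 / 5 6 -1]. Elementwise product with the kernel and sum: 7·1 + 8·-1 + 6·-1.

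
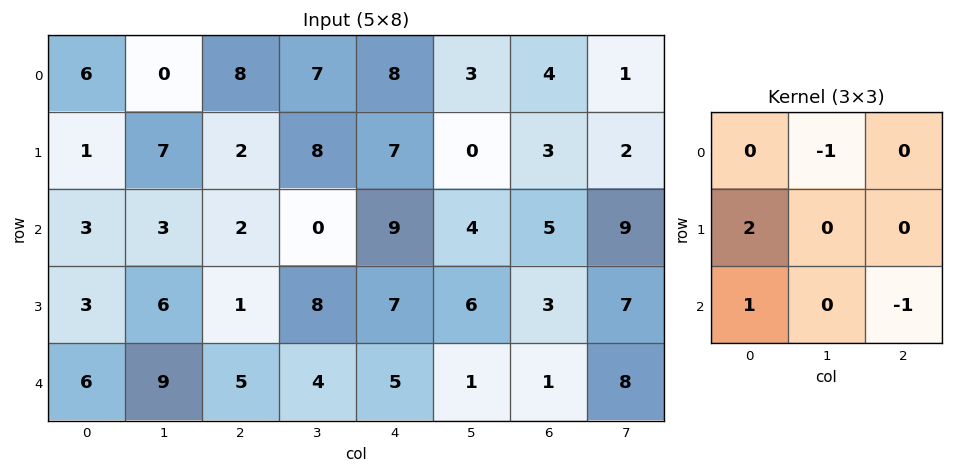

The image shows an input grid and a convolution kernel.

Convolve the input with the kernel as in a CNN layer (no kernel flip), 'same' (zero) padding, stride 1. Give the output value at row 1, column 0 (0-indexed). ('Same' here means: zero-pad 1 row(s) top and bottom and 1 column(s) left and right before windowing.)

-9

The receptive field on the zero-padded input at this output position is [0 6 0 / 0 1 7 / 0 3 3]. Elementwise product with the kernel and sum: 6·-1 + 0·2 + 0·1 + 3·-1.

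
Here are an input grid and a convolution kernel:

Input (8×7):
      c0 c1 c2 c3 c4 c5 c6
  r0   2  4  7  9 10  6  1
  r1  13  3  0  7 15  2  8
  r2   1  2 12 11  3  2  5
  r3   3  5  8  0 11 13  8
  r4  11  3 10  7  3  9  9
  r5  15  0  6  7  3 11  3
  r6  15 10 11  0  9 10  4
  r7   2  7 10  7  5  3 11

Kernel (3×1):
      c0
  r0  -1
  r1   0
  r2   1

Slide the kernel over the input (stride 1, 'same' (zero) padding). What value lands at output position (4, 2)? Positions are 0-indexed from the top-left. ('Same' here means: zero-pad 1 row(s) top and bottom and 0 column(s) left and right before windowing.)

The receptive field on the zero-padded input at this output position is [8 / 10 / 6]. Elementwise product with the kernel and sum: 8·-1 + 6·1.

-2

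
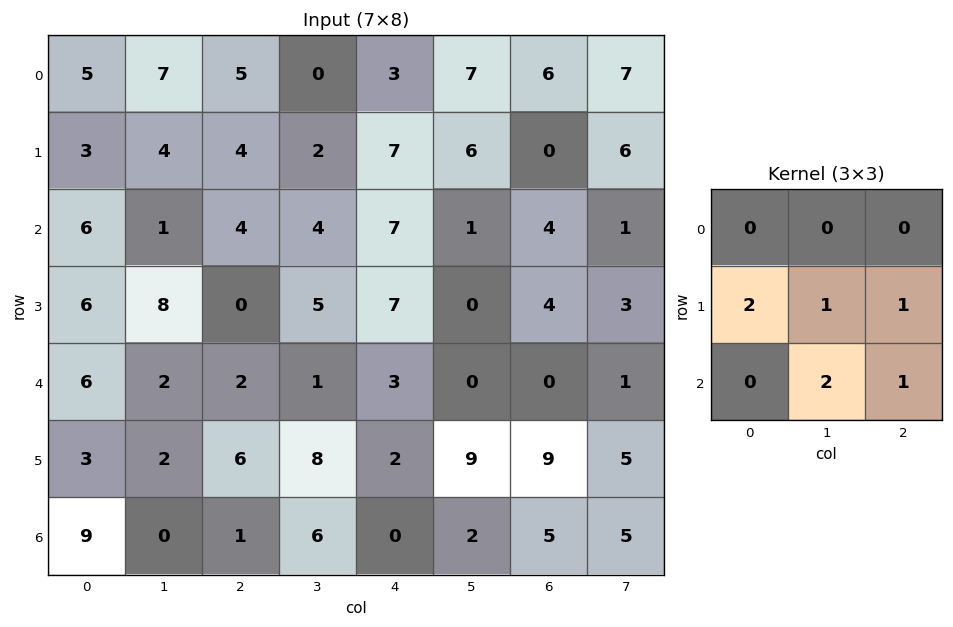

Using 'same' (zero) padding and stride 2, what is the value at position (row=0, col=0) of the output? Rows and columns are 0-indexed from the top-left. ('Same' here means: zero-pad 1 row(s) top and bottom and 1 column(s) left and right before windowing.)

22

The receptive field on the zero-padded input at this output position is [0 0 0 / 0 5 7 / 0 3 4]. Elementwise product with the kernel and sum: 0·2 + 5·1 + 7·1 + 3·2 + 4·1.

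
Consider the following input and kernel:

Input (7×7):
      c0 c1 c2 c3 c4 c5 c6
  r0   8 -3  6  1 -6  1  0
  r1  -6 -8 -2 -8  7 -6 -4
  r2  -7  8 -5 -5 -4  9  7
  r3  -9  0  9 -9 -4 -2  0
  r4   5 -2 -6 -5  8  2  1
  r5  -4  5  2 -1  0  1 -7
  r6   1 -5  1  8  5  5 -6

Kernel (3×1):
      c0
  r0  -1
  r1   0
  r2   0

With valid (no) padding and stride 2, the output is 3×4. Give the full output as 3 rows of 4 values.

Output[0,0]: The receptive field on the input at this output position is [8 / -6 / -7]. Elementwise product with the kernel and sum: 8·-1.
Output[0,1]: The receptive field on the input at this output position is [6 / -2 / -5]. Elementwise product with the kernel and sum: 6·-1.

-8 -6 6 0
7 5 4 -7
-5 6 -8 -1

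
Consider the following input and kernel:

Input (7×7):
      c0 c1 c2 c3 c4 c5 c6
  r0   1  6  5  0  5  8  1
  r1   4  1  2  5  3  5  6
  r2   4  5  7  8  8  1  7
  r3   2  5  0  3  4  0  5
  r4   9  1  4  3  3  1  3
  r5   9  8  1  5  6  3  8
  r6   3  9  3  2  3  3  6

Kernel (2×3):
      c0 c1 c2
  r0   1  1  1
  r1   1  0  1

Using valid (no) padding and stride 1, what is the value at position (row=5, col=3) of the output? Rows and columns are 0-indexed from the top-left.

19

The receptive field on the input at this output position is [5 6 3 / 2 3 3]. Elementwise product with the kernel and sum: 5·1 + 6·1 + 3·1 + 2·1 + 3·1.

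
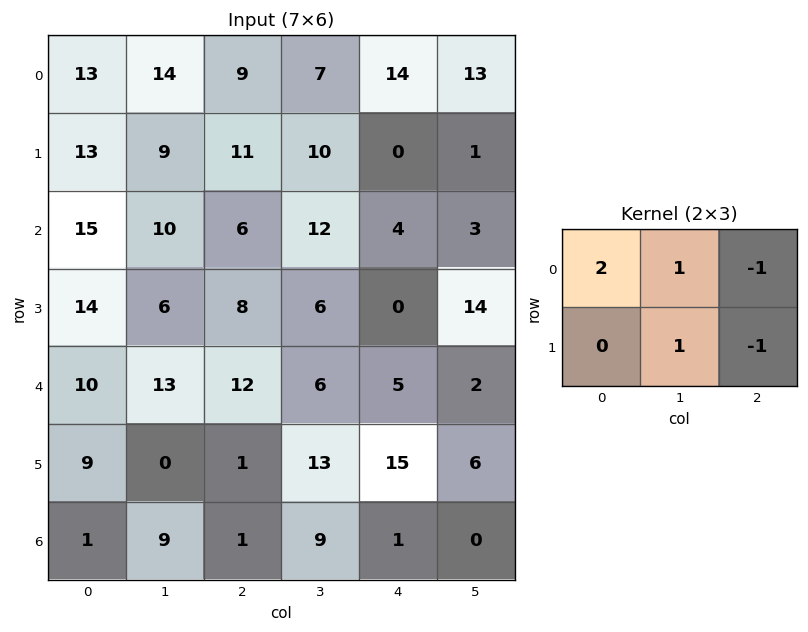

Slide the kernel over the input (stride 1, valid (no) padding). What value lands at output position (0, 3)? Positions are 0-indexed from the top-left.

The receptive field on the input at this output position is [7 14 13 / 10 0 1]. Elementwise product with the kernel and sum: 7·2 + 14·1 + 13·-1 + 0·1 + 1·-1.

14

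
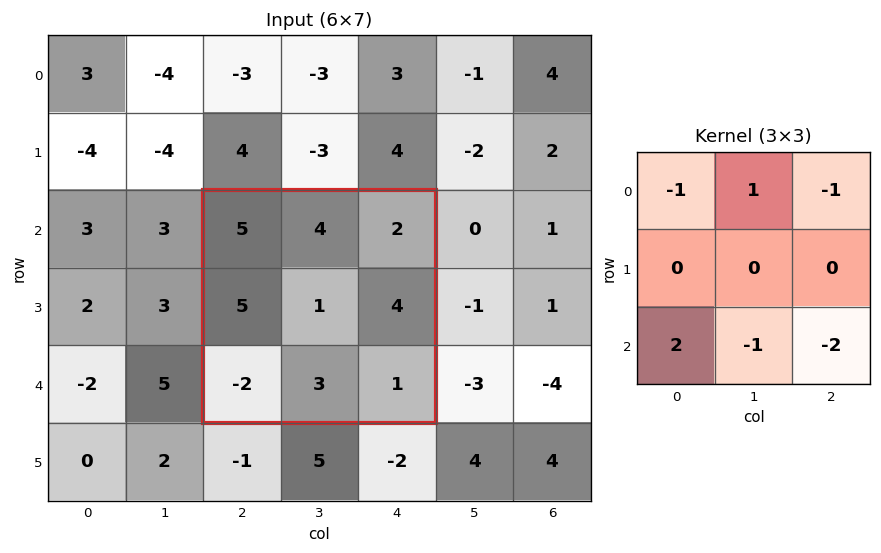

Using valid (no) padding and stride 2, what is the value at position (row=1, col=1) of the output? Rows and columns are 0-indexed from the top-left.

-12

The receptive field on the input at this output position is [5 4 2 / 5 1 4 / -2 3 1]. Elementwise product with the kernel and sum: 5·-1 + 4·1 + 2·-1 + -2·2 + 3·-1 + 1·-2.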